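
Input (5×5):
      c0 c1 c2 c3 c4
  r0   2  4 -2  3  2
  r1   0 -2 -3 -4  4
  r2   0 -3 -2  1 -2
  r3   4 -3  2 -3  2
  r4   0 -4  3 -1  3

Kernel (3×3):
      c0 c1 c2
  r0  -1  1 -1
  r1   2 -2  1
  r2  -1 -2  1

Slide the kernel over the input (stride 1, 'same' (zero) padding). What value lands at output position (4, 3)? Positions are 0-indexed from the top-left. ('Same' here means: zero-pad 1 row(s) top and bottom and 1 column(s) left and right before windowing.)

4

The receptive field on the zero-padded input at this output position is [2 -3 2 / 3 -1 3 / 0 0 0]. Elementwise product with the kernel and sum: 2·-1 + -3·1 + 2·-1 + 3·2 + -1·-2 + 3·1 + 0·-1 + 0·-2 + 0·1.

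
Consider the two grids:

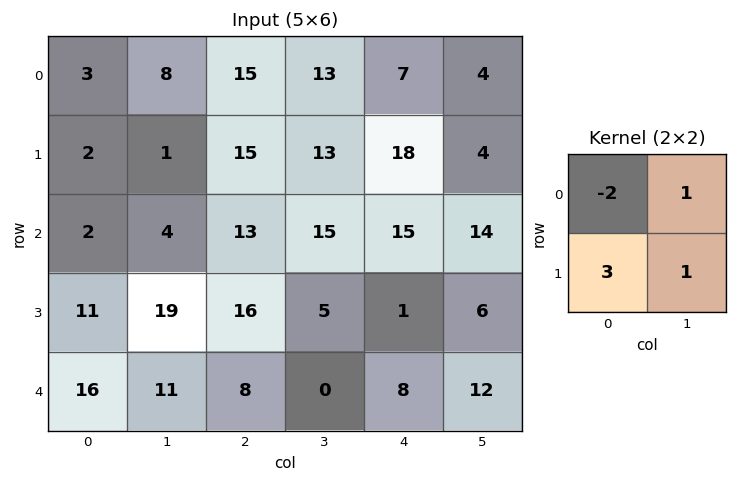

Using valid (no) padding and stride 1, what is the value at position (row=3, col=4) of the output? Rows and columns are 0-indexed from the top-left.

40

The receptive field on the input at this output position is [1 6 / 8 12]. Elementwise product with the kernel and sum: 1·-2 + 6·1 + 8·3 + 12·1.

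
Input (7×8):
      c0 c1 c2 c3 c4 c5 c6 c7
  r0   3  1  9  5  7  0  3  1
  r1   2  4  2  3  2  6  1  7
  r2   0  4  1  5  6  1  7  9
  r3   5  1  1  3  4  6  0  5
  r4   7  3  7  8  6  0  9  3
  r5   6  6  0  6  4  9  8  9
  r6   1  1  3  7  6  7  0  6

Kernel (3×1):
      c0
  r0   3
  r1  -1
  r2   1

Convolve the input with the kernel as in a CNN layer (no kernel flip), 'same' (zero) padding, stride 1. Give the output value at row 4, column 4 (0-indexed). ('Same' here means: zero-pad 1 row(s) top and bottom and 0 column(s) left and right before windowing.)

10

The receptive field on the zero-padded input at this output position is [4 / 6 / 4]. Elementwise product with the kernel and sum: 4·3 + 6·-1 + 4·1.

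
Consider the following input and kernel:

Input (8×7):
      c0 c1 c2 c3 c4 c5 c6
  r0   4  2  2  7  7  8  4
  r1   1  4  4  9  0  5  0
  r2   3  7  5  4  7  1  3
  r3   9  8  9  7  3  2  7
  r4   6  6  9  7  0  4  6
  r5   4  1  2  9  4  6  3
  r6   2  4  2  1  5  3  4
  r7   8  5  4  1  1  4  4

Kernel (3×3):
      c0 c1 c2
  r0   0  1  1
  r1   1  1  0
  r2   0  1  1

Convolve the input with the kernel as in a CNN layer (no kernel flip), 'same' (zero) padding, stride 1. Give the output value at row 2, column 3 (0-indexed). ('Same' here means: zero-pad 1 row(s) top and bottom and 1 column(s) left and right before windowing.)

28

The receptive field on the zero-padded input at this output position is [4 9 0 / 5 4 7 / 9 7 3]. Elementwise product with the kernel and sum: 9·1 + 0·1 + 5·1 + 4·1 + 7·1 + 3·1.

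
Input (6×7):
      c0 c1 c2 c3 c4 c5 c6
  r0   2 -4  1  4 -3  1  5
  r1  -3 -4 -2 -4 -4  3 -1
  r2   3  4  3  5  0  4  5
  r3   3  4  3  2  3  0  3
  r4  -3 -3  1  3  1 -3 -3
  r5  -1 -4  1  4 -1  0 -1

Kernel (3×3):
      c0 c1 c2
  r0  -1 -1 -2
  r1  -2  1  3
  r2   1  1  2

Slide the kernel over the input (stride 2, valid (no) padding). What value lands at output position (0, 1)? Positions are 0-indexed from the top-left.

The receptive field on the input at this output position is [1 4 -3 / -2 -4 -4 / 3 5 0]. Elementwise product with the kernel and sum: 1·-1 + 4·-1 + -3·-2 + -2·-2 + -4·1 + -4·3 + 3·1 + 5·1 + 0·2.

-3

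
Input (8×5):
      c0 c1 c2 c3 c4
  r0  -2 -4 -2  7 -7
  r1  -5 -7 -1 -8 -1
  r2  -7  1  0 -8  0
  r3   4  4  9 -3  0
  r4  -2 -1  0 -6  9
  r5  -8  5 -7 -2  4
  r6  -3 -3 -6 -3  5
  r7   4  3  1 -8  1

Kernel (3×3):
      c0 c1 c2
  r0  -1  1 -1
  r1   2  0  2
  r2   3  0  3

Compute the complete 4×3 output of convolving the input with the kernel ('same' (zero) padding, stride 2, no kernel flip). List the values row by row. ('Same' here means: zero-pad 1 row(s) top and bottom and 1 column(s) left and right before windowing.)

-29 -39 -10
16 3 -18
13 3 -15
-10 -37 -24

Output[0,0]: The receptive field on the zero-padded input at this output position is [0 0 0 / 0 -2 -4 / 0 -5 -7]. Elementwise product with the kernel and sum: 0·-1 + 0·1 + 0·-1 + 0·2 + -4·2 + 0·3 + -7·3.
Output[0,1]: The receptive field on the zero-padded input at this output position is [0 0 0 / -4 -2 7 / -7 -1 -8]. Elementwise product with the kernel and sum: 0·-1 + 0·1 + 0·-1 + -4·2 + 7·2 + -7·3 + -8·3.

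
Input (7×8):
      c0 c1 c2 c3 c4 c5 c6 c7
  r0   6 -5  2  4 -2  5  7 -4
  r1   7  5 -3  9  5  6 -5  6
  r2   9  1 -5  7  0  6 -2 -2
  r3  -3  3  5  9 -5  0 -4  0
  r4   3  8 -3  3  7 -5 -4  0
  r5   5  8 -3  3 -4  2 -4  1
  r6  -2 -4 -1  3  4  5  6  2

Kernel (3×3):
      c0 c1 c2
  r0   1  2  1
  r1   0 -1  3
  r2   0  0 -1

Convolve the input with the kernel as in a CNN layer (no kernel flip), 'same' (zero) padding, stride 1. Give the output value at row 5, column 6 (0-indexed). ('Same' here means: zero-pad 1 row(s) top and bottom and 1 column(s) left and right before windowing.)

The receptive field on the zero-padded input at this output position is [-5 -4 0 / 2 -4 1 / 5 6 2]. Elementwise product with the kernel and sum: -5·1 + -4·2 + 0·1 + -4·-1 + 1·3 + 2·-1.

-8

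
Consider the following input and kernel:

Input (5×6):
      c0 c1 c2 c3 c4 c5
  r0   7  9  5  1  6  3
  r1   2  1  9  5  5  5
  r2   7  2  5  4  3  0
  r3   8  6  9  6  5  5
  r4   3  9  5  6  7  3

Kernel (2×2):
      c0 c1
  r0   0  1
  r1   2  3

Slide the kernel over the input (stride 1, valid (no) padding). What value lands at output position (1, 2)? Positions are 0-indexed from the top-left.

27

The receptive field on the input at this output position is [9 5 / 5 4]. Elementwise product with the kernel and sum: 5·1 + 5·2 + 4·3.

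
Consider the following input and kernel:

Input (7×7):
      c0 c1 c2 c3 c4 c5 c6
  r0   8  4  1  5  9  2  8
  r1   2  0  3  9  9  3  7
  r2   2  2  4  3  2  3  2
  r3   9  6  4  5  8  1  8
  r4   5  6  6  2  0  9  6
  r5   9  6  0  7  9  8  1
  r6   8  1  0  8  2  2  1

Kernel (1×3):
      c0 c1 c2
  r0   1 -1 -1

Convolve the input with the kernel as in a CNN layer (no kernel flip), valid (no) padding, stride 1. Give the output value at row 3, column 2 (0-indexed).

-9

The receptive field on the input at this output position is [4 5 8]. Elementwise product with the kernel and sum: 4·1 + 5·-1 + 8·-1.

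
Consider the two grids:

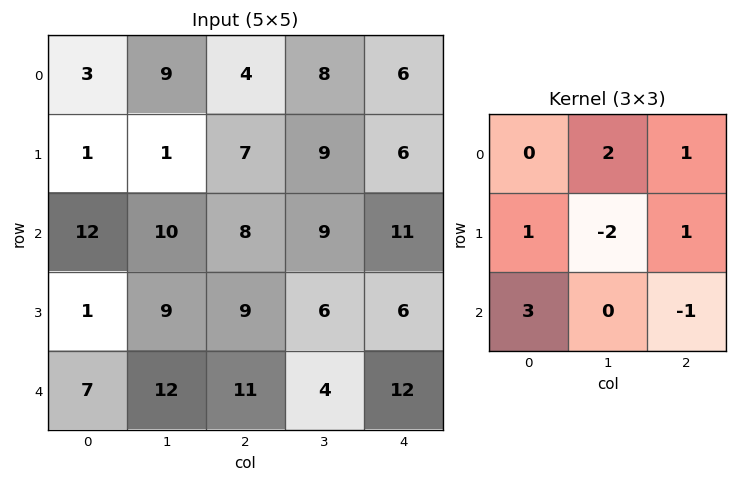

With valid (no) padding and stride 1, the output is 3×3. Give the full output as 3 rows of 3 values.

56 33 30
3 47 46
30 54 53

Output[0,0]: The receptive field on the input at this output position is [3 9 4 / 1 1 7 / 12 10 8]. Elementwise product with the kernel and sum: 9·2 + 4·1 + 1·1 + 1·-2 + 7·1 + 12·3 + 8·-1.
Output[0,1]: The receptive field on the input at this output position is [9 4 8 / 1 7 9 / 10 8 9]. Elementwise product with the kernel and sum: 4·2 + 8·1 + 1·1 + 7·-2 + 9·1 + 10·3 + 9·-1.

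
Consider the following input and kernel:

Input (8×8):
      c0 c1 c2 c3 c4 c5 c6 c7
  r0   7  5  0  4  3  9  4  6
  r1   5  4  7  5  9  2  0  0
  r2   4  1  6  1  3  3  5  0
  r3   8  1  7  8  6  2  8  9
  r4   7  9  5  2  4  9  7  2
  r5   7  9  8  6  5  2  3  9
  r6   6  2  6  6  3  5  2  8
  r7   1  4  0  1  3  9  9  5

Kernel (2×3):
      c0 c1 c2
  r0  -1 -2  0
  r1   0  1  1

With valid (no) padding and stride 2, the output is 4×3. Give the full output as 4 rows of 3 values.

Output[0,0]: The receptive field on the input at this output position is [7 5 0 / 5 4 7]. Elementwise product with the kernel and sum: 7·-1 + 5·-2 + 4·1 + 7·1.

-6 6 -19
2 6 1
-8 2 -17
-6 -14 5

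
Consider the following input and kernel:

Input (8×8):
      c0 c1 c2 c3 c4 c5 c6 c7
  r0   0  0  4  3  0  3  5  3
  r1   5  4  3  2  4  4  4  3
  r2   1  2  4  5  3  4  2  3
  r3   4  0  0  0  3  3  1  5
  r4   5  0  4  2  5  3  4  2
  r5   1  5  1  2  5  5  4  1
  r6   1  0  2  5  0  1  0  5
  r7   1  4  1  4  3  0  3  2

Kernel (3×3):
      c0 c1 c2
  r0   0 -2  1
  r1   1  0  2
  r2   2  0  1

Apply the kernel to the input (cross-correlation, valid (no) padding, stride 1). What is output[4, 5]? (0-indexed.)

8

The receptive field on the input at this output position is [3 4 2 / 5 4 1 / 1 0 5]. Elementwise product with the kernel and sum: 4·-2 + 2·1 + 5·1 + 1·2 + 1·2 + 5·1.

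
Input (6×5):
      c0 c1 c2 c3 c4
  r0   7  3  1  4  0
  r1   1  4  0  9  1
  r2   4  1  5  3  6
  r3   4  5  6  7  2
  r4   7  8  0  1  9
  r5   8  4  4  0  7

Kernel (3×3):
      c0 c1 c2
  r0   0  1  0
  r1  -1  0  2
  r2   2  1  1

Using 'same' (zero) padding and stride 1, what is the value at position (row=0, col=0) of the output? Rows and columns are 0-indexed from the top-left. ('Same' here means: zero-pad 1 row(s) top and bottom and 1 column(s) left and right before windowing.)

11

The receptive field on the zero-padded input at this output position is [0 0 0 / 0 7 3 / 0 1 4]. Elementwise product with the kernel and sum: 0·1 + 0·-1 + 3·2 + 0·2 + 1·1 + 4·1.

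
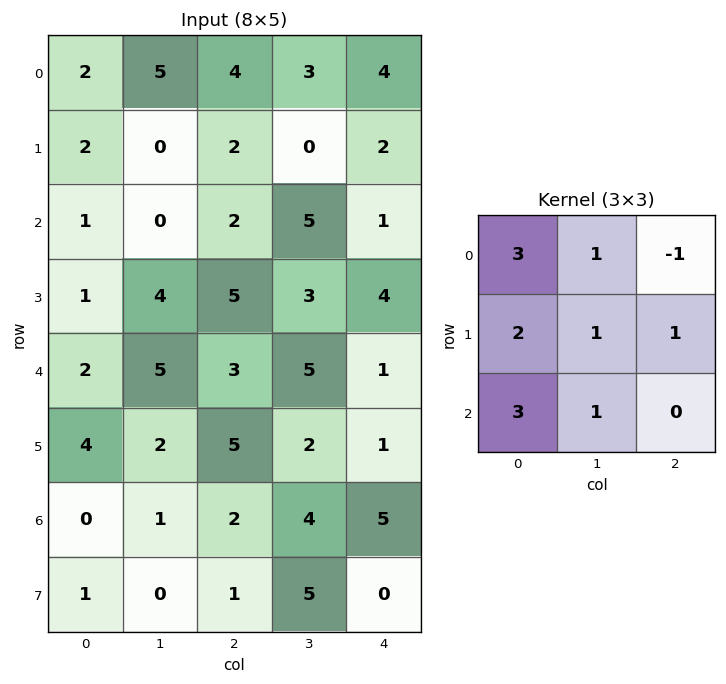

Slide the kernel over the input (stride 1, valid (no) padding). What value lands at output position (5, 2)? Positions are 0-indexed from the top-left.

37

The receptive field on the input at this output position is [5 2 1 / 2 4 5 / 1 5 0]. Elementwise product with the kernel and sum: 5·3 + 2·1 + 1·-1 + 2·2 + 4·1 + 5·1 + 1·3 + 5·1.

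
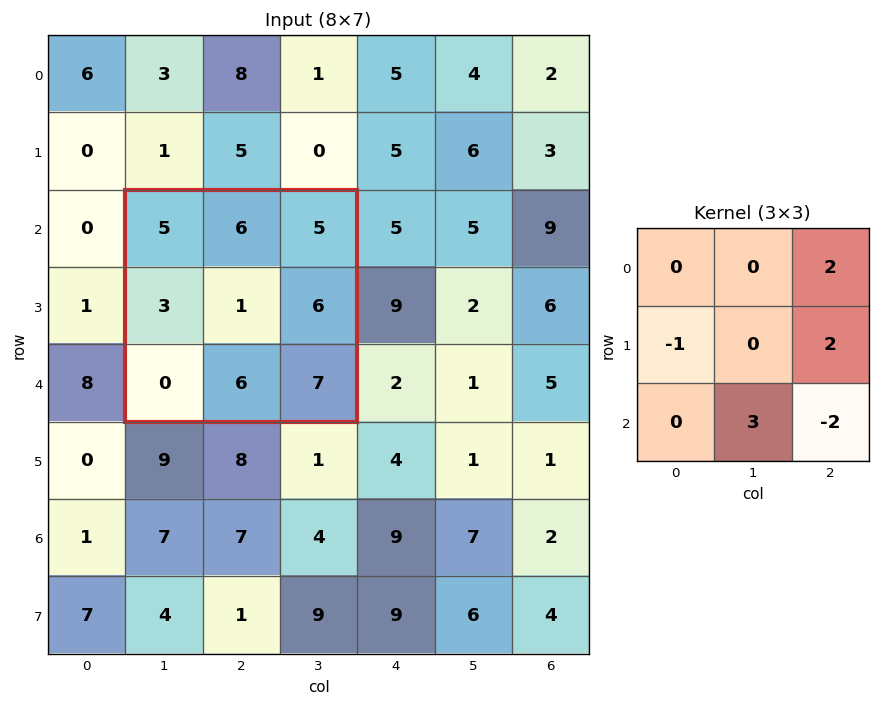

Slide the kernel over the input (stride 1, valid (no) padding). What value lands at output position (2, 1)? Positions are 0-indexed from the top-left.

23

The receptive field on the input at this output position is [5 6 5 / 3 1 6 / 0 6 7]. Elementwise product with the kernel and sum: 5·2 + 3·-1 + 6·2 + 6·3 + 7·-2.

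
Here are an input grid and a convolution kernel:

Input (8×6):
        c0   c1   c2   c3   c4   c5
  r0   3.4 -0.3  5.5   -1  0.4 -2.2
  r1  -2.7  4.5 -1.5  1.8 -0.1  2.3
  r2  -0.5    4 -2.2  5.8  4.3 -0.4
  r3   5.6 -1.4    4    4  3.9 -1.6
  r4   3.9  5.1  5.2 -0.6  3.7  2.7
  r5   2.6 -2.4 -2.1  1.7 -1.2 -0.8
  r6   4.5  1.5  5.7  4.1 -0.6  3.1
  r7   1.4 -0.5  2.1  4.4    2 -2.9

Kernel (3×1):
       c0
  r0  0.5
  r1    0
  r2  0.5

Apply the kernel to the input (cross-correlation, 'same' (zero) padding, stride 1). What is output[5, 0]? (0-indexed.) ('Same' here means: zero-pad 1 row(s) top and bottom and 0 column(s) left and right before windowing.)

The receptive field on the zero-padded input at this output position is [3.9 / 2.6 / 4.5]. Elementwise product with the kernel and sum: 3.9·0.5 + 4.5·0.5.

4.2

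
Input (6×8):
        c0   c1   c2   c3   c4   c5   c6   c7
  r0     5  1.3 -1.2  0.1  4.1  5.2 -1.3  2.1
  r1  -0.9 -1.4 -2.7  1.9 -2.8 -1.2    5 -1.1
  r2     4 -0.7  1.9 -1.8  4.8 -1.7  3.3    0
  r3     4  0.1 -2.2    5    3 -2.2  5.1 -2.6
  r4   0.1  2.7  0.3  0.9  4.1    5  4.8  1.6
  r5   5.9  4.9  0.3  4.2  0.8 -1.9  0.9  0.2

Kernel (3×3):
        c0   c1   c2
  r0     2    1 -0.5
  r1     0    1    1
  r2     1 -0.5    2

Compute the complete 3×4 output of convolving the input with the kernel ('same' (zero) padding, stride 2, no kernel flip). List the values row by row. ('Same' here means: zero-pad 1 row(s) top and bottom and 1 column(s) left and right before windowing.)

3.95 2.65 10.2 -5.1
1.3 4.85 3.8 -3.5
13.6 9.85 23.2 6.45

Output[0,0]: The receptive field on the zero-padded input at this output position is [0 0 0 / 0 5 1.3 / 0 -0.9 -1.4]. Elementwise product with the kernel and sum: 0·2 + 0·1 + 0·-0.5 + 5·1 + 1.3·1 + 0·1 + -0.9·-0.5 + -1.4·2.
Output[0,1]: The receptive field on the zero-padded input at this output position is [0 0 0 / 1.3 -1.2 0.1 / -1.4 -2.7 1.9]. Elementwise product with the kernel and sum: 0·2 + 0·1 + 0·-0.5 + -1.2·1 + 0.1·1 + -1.4·1 + -2.7·-0.5 + 1.9·2.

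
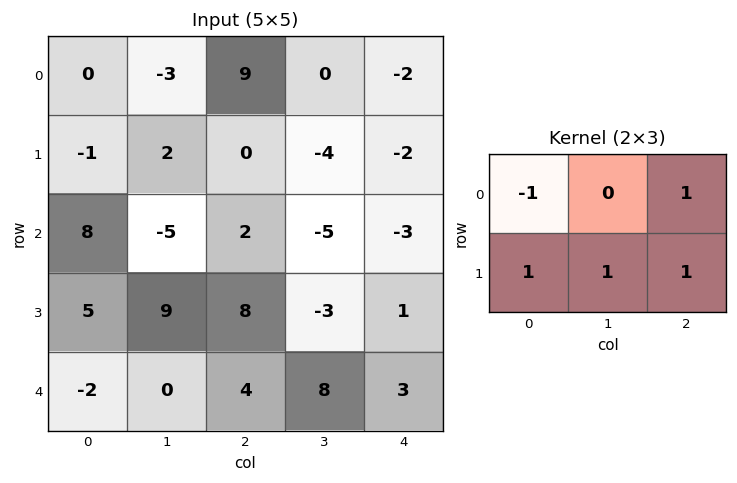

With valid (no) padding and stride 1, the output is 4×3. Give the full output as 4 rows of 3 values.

10 1 -17
6 -14 -8
16 14 1
5 0 8

Output[0,0]: The receptive field on the input at this output position is [0 -3 9 / -1 2 0]. Elementwise product with the kernel and sum: 0·-1 + 9·1 + -1·1 + 2·1 + 0·1.
Output[0,1]: The receptive field on the input at this output position is [-3 9 0 / 2 0 -4]. Elementwise product with the kernel and sum: -3·-1 + 0·1 + 2·1 + 0·1 + -4·1.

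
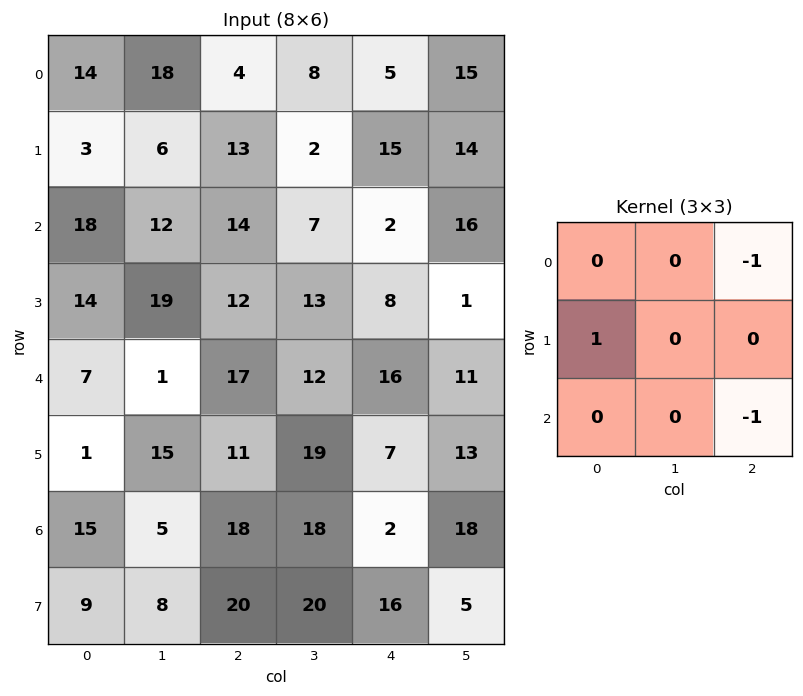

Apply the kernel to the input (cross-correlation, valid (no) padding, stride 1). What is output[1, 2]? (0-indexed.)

The receptive field on the input at this output position is [13 2 15 / 14 7 2 / 12 13 8]. Elementwise product with the kernel and sum: 15·-1 + 14·1 + 8·-1.

-9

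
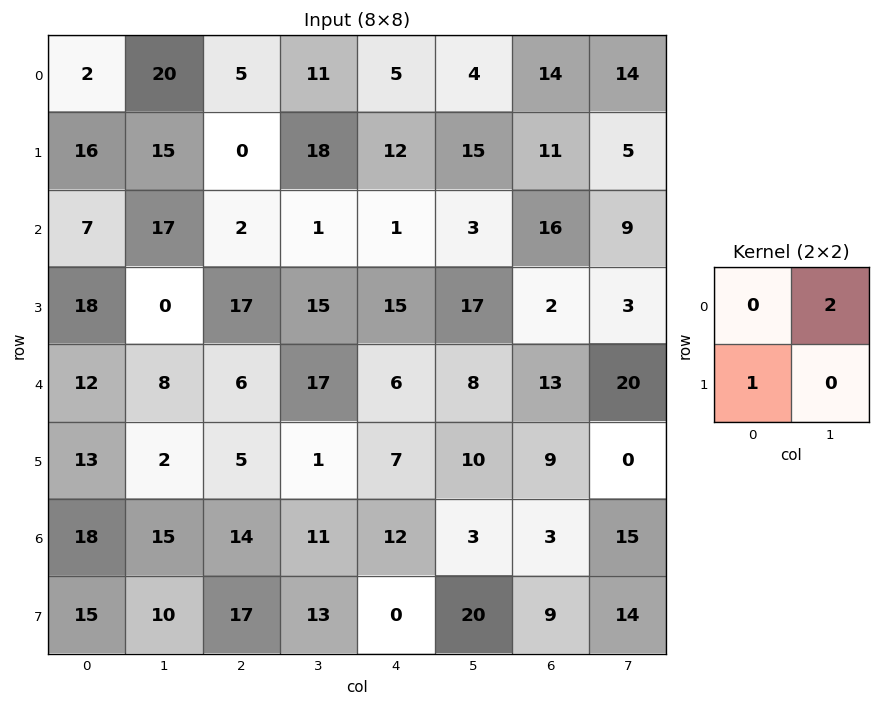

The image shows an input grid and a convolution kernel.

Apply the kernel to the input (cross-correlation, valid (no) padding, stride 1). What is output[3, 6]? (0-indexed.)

19

The receptive field on the input at this output position is [2 3 / 13 20]. Elementwise product with the kernel and sum: 3·2 + 13·1.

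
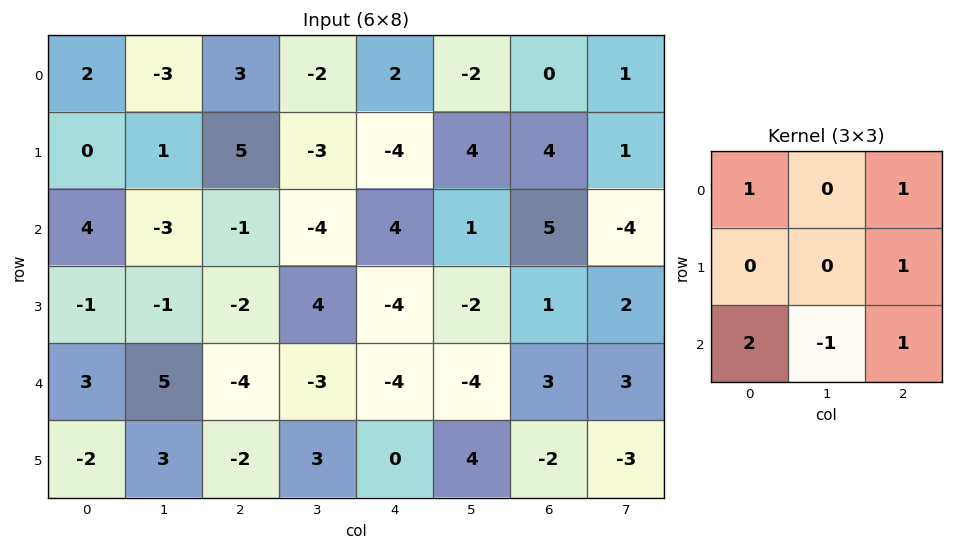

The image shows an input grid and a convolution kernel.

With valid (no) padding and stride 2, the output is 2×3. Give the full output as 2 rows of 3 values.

Output[0,0]: The receptive field on the input at this output position is [2 -3 3 / 0 1 5 / 4 -3 -1]. Elementwise product with the kernel and sum: 2·1 + 3·1 + 5·1 + 4·2 + -3·-1 + -1·1.

20 7 18
-2 -10 9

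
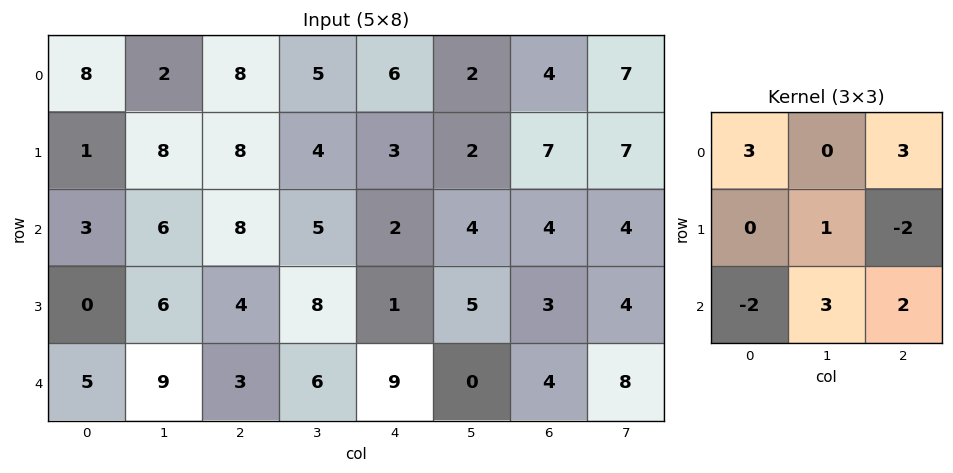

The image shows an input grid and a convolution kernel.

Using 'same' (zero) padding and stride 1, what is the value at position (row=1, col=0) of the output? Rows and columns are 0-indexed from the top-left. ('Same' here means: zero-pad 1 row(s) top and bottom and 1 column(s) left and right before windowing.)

The receptive field on the zero-padded input at this output position is [0 8 2 / 0 1 8 / 0 3 6]. Elementwise product with the kernel and sum: 0·3 + 2·3 + 1·1 + 8·-2 + 0·-2 + 3·3 + 6·2.

12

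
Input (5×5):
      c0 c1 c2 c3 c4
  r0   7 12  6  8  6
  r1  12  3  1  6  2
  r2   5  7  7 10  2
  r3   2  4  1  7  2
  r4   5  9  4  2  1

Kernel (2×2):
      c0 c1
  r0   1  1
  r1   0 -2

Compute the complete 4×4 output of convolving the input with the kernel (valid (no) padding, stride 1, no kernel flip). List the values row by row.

Output[0,0]: The receptive field on the input at this output position is [7 12 / 12 3]. Elementwise product with the kernel and sum: 7·1 + 12·1 + 3·-2.
Output[0,1]: The receptive field on the input at this output position is [12 6 / 3 1]. Elementwise product with the kernel and sum: 12·1 + 6·1 + 1·-2.

13 16 2 10
1 -10 -13 4
4 12 3 8
-12 -3 4 7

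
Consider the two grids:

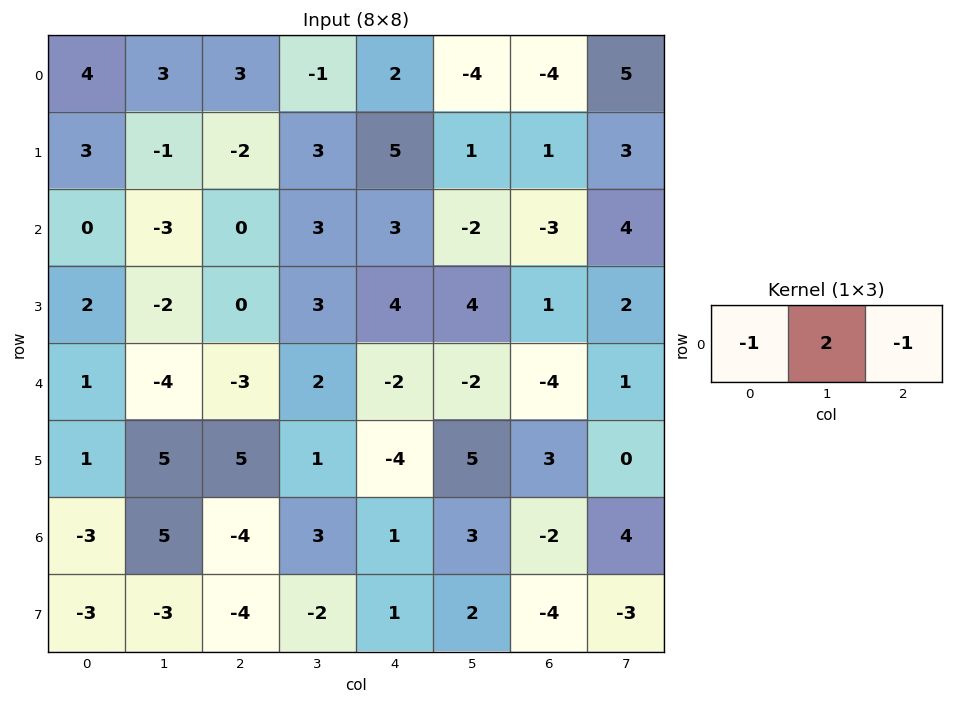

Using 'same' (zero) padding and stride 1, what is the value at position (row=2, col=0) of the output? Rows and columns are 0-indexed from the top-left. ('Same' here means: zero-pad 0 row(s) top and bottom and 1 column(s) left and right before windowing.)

The receptive field on the zero-padded input at this output position is [0 0 -3]. Elementwise product with the kernel and sum: 0·-1 + 0·2 + -3·-1.

3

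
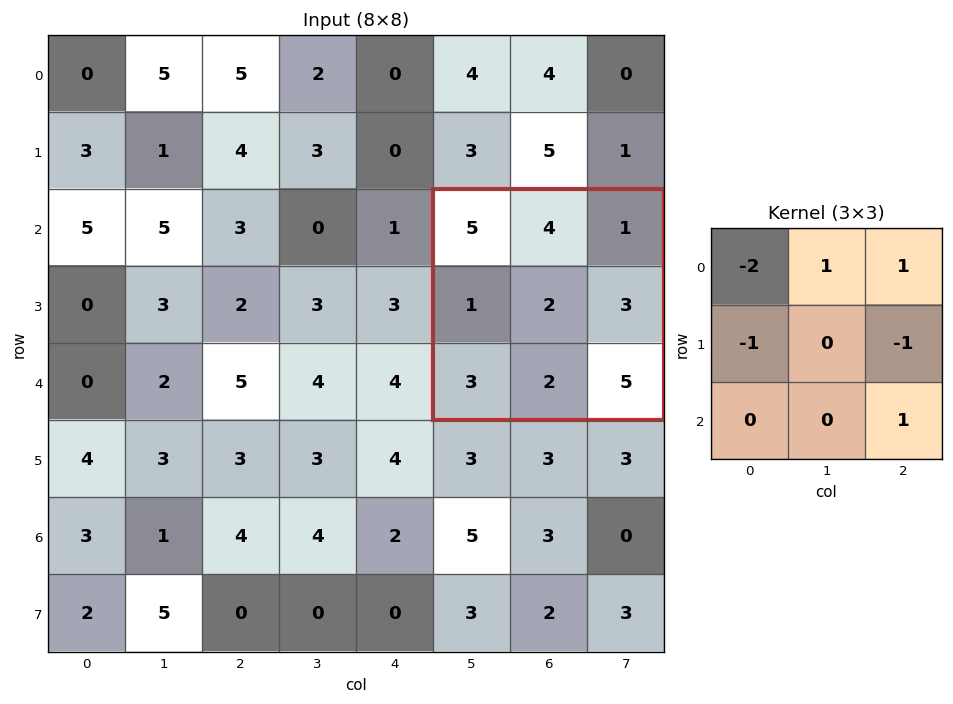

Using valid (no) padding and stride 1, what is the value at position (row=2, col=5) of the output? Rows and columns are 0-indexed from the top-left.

The receptive field on the input at this output position is [5 4 1 / 1 2 3 / 3 2 5]. Elementwise product with the kernel and sum: 5·-2 + 4·1 + 1·1 + 1·-1 + 3·-1 + 5·1.

-4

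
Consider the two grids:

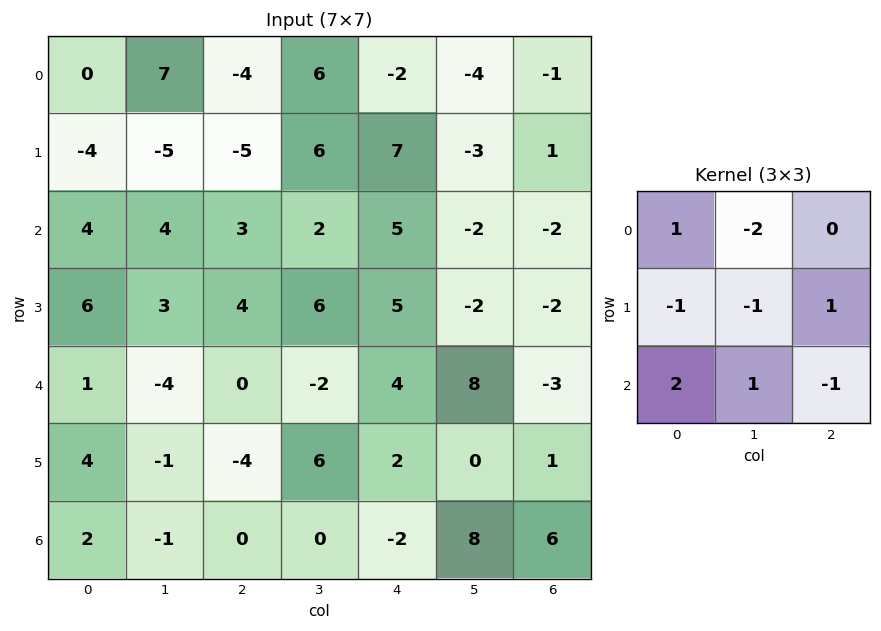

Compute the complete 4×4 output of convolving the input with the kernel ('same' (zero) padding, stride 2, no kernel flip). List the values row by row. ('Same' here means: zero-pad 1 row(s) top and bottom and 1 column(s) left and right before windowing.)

8 -18 14 0
11 4 2 -7
-12 -15 16 -2
-11 8 12 -16

Output[0,0]: The receptive field on the zero-padded input at this output position is [0 0 0 / 0 0 7 / 0 -4 -5]. Elementwise product with the kernel and sum: 0·1 + 0·-2 + 0·-1 + 0·-1 + 7·1 + 0·2 + -4·1 + -5·-1.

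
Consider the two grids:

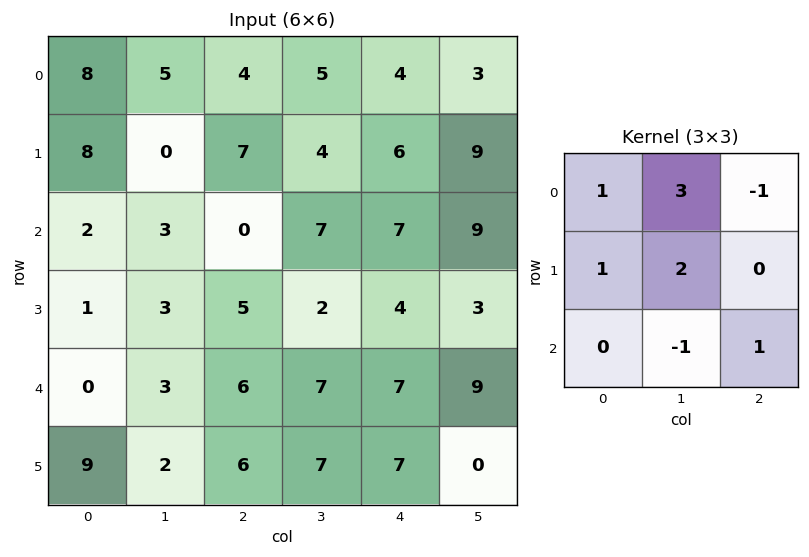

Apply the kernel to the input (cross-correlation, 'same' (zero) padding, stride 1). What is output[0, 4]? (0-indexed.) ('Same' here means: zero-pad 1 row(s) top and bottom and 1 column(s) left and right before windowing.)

16

The receptive field on the zero-padded input at this output position is [0 0 0 / 5 4 3 / 4 6 9]. Elementwise product with the kernel and sum: 0·1 + 0·3 + 0·-1 + 5·1 + 4·2 + 6·-1 + 9·1.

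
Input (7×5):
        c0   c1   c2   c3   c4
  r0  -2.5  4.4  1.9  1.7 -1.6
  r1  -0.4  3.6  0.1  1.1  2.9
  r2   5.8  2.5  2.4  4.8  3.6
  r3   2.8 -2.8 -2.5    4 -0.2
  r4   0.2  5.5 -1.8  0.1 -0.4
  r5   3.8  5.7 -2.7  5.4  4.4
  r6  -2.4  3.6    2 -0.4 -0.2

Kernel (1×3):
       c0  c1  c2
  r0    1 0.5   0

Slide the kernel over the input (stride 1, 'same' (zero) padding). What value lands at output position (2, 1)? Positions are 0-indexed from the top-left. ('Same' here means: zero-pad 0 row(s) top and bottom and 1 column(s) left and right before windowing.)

7.05

The receptive field on the zero-padded input at this output position is [5.8 2.5 2.4]. Elementwise product with the kernel and sum: 5.8·1 + 2.5·0.5.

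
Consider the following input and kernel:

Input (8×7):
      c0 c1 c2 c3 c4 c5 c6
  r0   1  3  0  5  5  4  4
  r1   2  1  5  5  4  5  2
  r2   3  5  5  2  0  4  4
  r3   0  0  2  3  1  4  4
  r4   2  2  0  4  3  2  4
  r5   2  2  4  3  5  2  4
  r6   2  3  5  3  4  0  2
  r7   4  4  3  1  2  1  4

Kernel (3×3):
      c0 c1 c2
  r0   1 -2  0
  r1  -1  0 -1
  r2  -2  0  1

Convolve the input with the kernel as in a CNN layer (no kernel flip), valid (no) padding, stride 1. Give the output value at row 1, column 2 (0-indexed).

-13

The receptive field on the input at this output position is [5 5 4 / 5 2 0 / 2 3 1]. Elementwise product with the kernel and sum: 5·1 + 5·-2 + 5·-1 + 0·-1 + 2·-2 + 1·1.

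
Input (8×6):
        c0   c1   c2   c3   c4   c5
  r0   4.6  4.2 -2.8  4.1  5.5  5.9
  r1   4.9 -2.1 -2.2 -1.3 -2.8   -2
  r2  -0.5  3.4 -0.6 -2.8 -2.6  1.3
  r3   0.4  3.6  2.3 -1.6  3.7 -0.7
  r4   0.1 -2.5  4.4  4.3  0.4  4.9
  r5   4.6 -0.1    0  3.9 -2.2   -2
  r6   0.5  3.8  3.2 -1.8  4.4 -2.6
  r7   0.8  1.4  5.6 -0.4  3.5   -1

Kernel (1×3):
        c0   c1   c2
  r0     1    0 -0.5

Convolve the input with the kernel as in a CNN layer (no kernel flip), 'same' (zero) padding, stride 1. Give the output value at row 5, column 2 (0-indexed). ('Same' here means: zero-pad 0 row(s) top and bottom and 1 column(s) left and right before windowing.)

The receptive field on the zero-padded input at this output position is [-0.1 0 3.9]. Elementwise product with the kernel and sum: -0.1·1 + 3.9·-0.5.

-2.05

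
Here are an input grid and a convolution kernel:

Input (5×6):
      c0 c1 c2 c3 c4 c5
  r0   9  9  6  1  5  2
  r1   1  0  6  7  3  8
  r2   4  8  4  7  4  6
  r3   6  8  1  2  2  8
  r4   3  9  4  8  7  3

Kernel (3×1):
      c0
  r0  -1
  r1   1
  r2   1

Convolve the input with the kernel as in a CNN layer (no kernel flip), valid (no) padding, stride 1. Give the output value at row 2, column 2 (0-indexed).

The receptive field on the input at this output position is [4 / 1 / 4]. Elementwise product with the kernel and sum: 4·-1 + 1·1 + 4·1.

1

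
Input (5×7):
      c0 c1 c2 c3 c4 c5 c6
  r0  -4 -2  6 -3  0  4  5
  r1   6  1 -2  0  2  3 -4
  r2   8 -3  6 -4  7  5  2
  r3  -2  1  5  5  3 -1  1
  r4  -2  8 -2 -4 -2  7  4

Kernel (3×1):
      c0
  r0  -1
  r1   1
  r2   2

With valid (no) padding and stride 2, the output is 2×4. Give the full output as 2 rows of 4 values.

Output[0,0]: The receptive field on the input at this output position is [-4 / 6 / 8]. Elementwise product with the kernel and sum: -4·-1 + 6·1 + 8·2.
Output[0,1]: The receptive field on the input at this output position is [6 / -2 / 6]. Elementwise product with the kernel and sum: 6·-1 + -2·1 + 6·2.

26 4 16 -5
-14 -5 -8 7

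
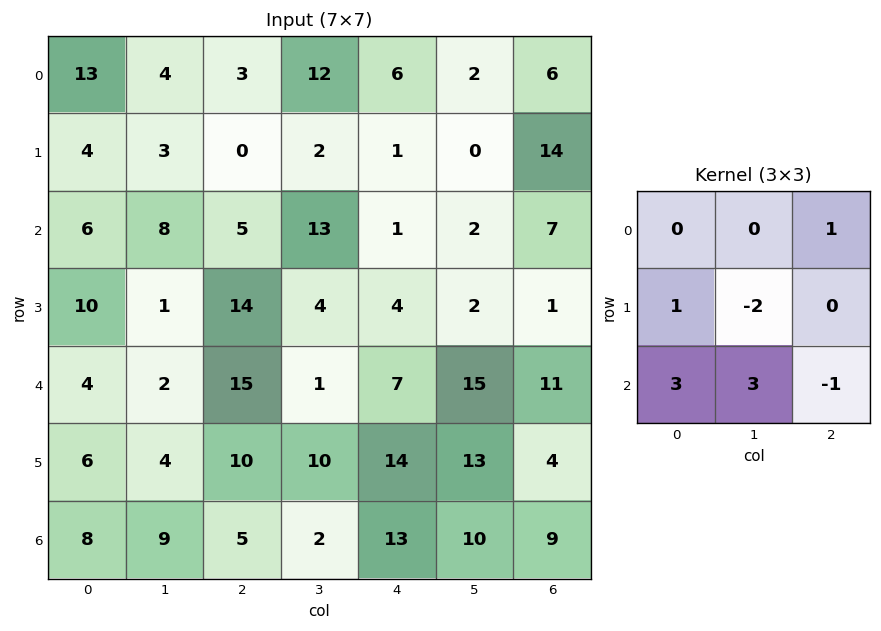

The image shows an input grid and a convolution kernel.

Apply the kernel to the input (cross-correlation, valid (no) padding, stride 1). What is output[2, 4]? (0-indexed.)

62

The receptive field on the input at this output position is [1 2 7 / 4 2 1 / 7 15 11]. Elementwise product with the kernel and sum: 7·1 + 4·1 + 2·-2 + 7·3 + 15·3 + 11·-1.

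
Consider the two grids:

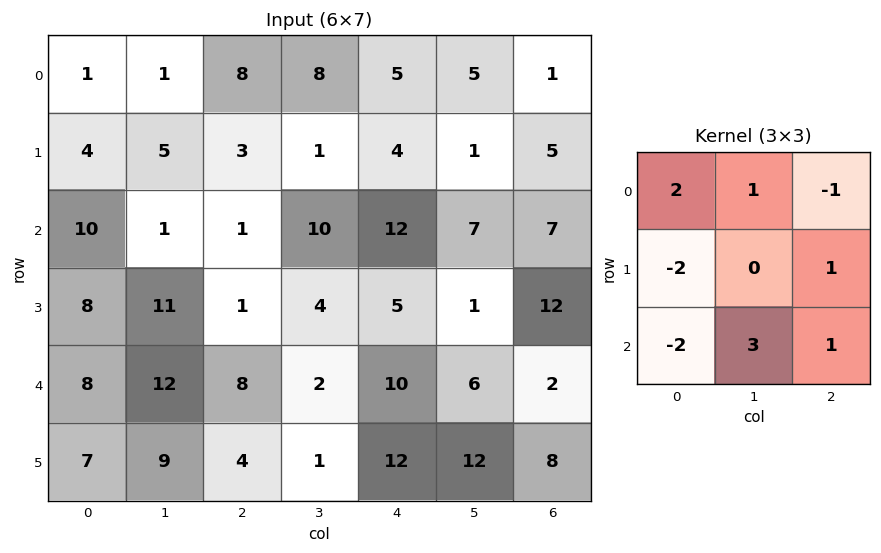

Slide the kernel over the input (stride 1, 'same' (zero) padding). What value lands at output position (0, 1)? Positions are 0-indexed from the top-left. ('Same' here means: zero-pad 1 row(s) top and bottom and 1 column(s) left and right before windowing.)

The receptive field on the zero-padded input at this output position is [0 0 0 / 1 1 8 / 4 5 3]. Elementwise product with the kernel and sum: 0·2 + 0·1 + 0·-1 + 1·-2 + 8·1 + 4·-2 + 5·3 + 3·1.

16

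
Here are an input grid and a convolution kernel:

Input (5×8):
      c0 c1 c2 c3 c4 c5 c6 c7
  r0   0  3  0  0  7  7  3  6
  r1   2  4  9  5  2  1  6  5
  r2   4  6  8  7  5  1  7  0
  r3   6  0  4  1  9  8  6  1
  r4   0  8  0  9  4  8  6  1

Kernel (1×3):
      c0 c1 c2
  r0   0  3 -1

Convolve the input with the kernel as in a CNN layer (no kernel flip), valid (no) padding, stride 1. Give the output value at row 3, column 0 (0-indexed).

The receptive field on the input at this output position is [6 0 4]. Elementwise product with the kernel and sum: 0·3 + 4·-1.

-4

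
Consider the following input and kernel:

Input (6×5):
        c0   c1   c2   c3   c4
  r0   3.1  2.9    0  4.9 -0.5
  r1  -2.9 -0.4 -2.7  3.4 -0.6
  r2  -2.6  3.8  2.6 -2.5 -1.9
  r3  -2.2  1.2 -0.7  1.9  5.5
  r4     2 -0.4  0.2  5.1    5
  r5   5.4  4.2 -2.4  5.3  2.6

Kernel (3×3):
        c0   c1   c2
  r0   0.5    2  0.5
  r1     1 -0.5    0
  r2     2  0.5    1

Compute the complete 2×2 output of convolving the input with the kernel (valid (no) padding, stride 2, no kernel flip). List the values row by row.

Output[0,0]: The receptive field on the input at this output position is [3.1 2.9 0 / -2.9 -0.4 -2.7 / -2.6 3.8 2.6]. Elementwise product with the kernel and sum: 3.1·0.5 + 2.9·2 + 0·0.5 + -2.9·1 + -0.4·-0.5 + -2.6·2 + 3.8·0.5 + 2.6·1.
Output[0,1]: The receptive field on the input at this output position is [0 4.9 -0.5 / -2.7 3.4 -0.6 / 2.6 -2.5 -1.9]. Elementwise product with the kernel and sum: 0·0.5 + 4.9·2 + -0.5·0.5 + -2.7·1 + 3.4·-0.5 + 2.6·2 + -2.5·0.5 + -1.9·1.

3.95 7.2
8.8 1.65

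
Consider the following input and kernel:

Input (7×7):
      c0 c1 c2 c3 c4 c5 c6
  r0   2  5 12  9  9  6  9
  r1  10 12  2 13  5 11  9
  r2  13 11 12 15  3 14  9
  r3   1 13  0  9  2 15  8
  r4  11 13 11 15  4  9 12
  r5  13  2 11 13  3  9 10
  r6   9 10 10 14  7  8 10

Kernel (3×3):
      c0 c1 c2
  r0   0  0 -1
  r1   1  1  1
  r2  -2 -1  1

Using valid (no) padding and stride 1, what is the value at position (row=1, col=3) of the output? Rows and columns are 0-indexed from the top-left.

The receptive field on the input at this output position is [13 5 11 / 15 3 14 / 9 2 15]. Elementwise product with the kernel and sum: 11·-1 + 15·1 + 3·1 + 14·1 + 9·-2 + 2·-1 + 15·1.

16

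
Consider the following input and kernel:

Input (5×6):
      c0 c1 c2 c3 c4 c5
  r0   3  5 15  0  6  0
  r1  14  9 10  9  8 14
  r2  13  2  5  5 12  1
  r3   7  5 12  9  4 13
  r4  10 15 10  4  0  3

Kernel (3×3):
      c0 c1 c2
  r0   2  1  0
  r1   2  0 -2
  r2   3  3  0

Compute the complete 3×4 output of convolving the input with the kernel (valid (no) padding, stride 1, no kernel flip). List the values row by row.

64 46 64 47
89 73 78 73
93 76 73 26

Output[0,0]: The receptive field on the input at this output position is [3 5 15 / 14 9 10 / 13 2 5]. Elementwise product with the kernel and sum: 3·2 + 5·1 + 14·2 + 10·-2 + 13·3 + 2·3.
Output[0,1]: The receptive field on the input at this output position is [5 15 0 / 9 10 9 / 2 5 5]. Elementwise product with the kernel and sum: 5·2 + 15·1 + 9·2 + 9·-2 + 2·3 + 5·3.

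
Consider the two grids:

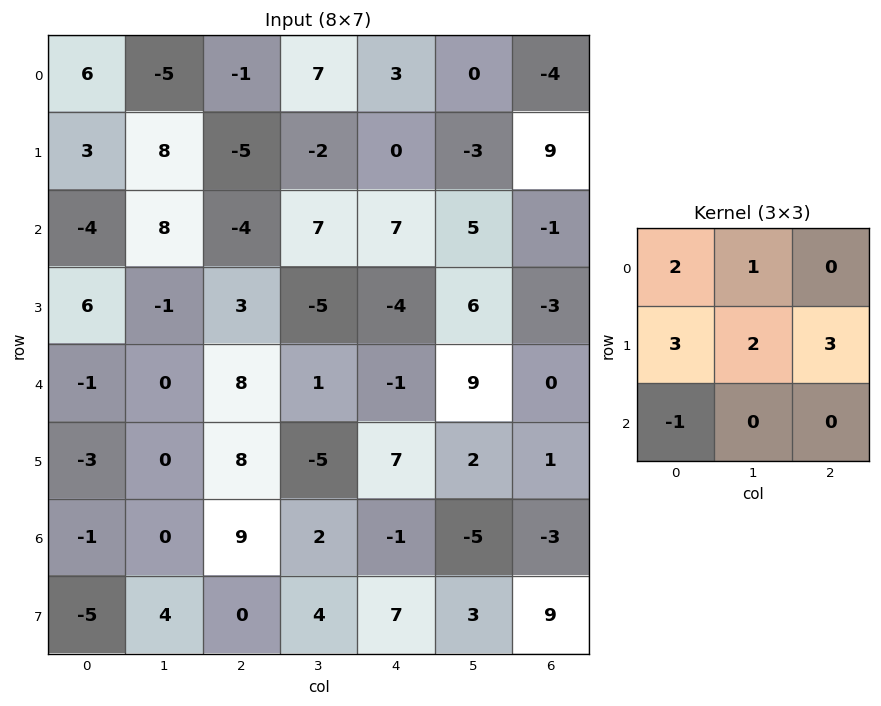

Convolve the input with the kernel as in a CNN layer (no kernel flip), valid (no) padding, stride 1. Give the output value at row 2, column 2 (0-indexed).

-22

The receptive field on the input at this output position is [-4 7 7 / 3 -5 -4 / 8 1 -1]. Elementwise product with the kernel and sum: -4·2 + 7·1 + 3·3 + -5·2 + -4·3 + 8·-1.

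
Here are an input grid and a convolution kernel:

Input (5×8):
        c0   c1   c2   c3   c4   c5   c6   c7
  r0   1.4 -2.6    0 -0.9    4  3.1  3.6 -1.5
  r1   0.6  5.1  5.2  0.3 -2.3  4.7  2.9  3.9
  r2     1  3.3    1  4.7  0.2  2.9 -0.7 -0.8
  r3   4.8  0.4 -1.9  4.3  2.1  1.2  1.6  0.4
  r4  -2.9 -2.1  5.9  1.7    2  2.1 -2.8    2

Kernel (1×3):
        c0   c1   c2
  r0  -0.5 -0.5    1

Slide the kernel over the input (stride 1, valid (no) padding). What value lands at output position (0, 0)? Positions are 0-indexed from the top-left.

The receptive field on the input at this output position is [1.4 -2.6 0]. Elementwise product with the kernel and sum: 1.4·-0.5 + -2.6·-0.5 + 0·1.

0.6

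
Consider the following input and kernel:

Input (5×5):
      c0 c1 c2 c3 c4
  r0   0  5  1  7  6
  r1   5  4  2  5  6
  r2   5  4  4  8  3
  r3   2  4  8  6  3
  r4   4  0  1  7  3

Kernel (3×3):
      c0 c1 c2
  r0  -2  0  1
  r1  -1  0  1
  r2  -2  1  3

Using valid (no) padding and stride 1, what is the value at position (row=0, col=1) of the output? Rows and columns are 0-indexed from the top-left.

The receptive field on the input at this output position is [5 1 7 / 4 2 5 / 4 4 8]. Elementwise product with the kernel and sum: 5·-2 + 7·1 + 4·-1 + 5·1 + 4·-2 + 4·1 + 8·3.

18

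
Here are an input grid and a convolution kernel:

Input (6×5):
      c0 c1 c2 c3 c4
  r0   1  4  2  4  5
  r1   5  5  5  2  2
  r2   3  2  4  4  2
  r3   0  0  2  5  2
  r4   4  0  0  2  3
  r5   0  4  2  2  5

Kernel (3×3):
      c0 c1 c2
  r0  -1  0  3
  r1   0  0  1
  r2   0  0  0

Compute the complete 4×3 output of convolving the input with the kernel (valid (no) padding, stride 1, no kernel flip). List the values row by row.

Output[0,0]: The receptive field on the input at this output position is [1 4 2 / 5 5 5 / 3 2 4]. Elementwise product with the kernel and sum: 1·-1 + 2·3 + 5·1.
Output[0,1]: The receptive field on the input at this output position is [4 2 4 / 5 5 2 / 2 4 4]. Elementwise product with the kernel and sum: 4·-1 + 4·3 + 2·1.

10 10 15
14 5 3
11 15 4
6 17 7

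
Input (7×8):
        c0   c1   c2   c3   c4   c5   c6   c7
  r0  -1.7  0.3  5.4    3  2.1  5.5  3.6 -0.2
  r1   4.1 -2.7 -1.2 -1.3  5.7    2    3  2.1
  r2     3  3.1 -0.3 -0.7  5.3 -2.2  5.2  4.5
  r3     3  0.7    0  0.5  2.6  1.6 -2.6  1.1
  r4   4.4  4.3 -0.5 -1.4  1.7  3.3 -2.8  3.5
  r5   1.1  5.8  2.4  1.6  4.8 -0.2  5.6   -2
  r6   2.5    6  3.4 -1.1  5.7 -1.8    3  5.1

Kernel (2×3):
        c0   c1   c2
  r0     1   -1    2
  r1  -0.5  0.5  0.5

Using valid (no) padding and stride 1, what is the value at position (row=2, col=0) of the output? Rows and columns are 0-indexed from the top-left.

The receptive field on the input at this output position is [3 3.1 -0.3 / 3 0.7 0]. Elementwise product with the kernel and sum: 3·1 + 3.1·-1 + -0.3·2 + 3·-0.5 + 0.7·0.5 + 0·0.5.

-1.85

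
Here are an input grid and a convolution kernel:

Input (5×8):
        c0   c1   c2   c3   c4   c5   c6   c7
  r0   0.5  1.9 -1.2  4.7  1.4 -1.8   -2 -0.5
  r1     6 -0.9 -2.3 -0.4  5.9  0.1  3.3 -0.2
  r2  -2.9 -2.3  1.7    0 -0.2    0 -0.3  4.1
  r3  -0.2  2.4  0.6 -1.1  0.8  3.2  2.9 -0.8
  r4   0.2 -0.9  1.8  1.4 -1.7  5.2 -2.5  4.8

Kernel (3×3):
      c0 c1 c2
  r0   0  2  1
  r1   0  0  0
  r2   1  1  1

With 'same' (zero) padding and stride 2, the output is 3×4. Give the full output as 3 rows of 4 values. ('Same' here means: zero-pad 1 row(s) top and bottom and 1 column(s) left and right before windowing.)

5.1 -3.6 5.6 3.2
13.3 -3.1 14.8 11.7
2 0.1 4.8 5

Output[0,0]: The receptive field on the zero-padded input at this output position is [0 0 0 / 0 0.5 1.9 / 0 6 -0.9]. Elementwise product with the kernel and sum: 0·2 + 0·1 + 0·1 + 6·1 + -0.9·1.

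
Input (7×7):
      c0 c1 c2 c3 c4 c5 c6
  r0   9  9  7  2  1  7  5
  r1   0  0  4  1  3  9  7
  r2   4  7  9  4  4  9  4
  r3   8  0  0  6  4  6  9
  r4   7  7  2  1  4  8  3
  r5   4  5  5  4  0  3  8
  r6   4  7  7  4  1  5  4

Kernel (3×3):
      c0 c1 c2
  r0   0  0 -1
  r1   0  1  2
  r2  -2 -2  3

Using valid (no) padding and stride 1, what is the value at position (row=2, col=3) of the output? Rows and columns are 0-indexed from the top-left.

The receptive field on the input at this output position is [4 4 9 / 6 4 6 / 1 4 8]. Elementwise product with the kernel and sum: 9·-1 + 4·1 + 6·2 + 1·-2 + 4·-2 + 8·3.

21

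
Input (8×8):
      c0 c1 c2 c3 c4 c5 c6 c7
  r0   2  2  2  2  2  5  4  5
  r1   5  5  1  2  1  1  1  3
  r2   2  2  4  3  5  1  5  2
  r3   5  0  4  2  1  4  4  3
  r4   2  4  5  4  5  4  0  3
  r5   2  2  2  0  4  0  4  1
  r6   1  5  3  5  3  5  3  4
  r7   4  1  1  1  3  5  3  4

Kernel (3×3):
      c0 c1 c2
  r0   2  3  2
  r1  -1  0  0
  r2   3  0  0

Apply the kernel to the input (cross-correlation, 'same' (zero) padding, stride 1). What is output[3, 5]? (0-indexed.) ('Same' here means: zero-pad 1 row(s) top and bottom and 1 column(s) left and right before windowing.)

37

The receptive field on the zero-padded input at this output position is [5 1 5 / 1 4 4 / 5 4 0]. Elementwise product with the kernel and sum: 5·2 + 1·3 + 5·2 + 1·-1 + 5·3.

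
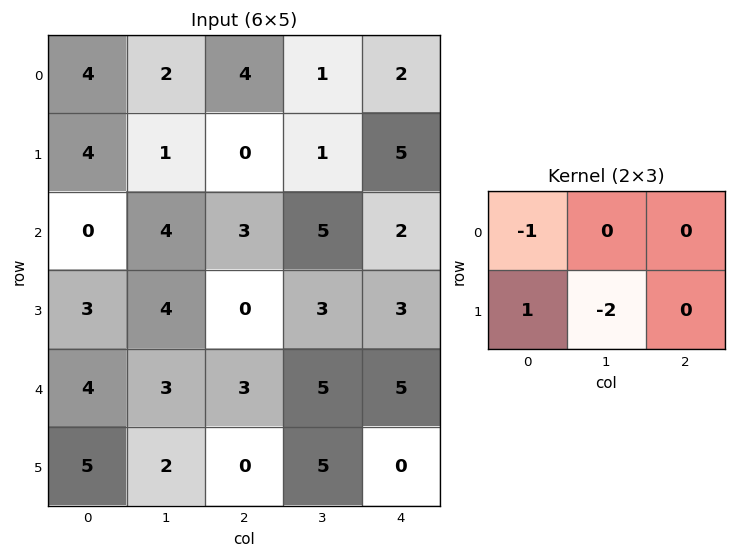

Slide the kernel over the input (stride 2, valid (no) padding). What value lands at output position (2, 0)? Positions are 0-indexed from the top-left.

The receptive field on the input at this output position is [4 3 3 / 5 2 0]. Elementwise product with the kernel and sum: 4·-1 + 5·1 + 2·-2.

-3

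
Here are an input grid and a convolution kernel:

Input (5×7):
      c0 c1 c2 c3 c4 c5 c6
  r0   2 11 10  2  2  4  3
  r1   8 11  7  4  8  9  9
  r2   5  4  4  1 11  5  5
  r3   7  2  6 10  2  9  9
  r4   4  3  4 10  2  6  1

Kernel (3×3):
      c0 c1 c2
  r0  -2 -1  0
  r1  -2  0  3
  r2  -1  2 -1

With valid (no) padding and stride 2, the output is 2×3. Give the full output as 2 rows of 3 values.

-11 -25 -3
-12 -1 5

Output[0,0]: The receptive field on the input at this output position is [2 11 10 / 8 11 7 / 5 4 4]. Elementwise product with the kernel and sum: 2·-2 + 11·-1 + 8·-2 + 7·3 + 5·-1 + 4·2 + 4·-1.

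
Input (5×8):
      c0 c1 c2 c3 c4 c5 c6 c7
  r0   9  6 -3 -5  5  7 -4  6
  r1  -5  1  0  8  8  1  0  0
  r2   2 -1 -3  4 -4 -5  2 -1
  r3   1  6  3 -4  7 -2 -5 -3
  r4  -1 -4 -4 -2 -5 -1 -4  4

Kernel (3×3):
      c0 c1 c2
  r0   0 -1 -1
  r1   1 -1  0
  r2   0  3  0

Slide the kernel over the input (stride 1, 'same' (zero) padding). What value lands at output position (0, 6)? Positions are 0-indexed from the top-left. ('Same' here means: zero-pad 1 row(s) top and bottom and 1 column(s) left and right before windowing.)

The receptive field on the zero-padded input at this output position is [0 0 0 / 7 -4 6 / 1 0 0]. Elementwise product with the kernel and sum: 0·-1 + 0·-1 + 7·1 + -4·-1 + 0·3.

11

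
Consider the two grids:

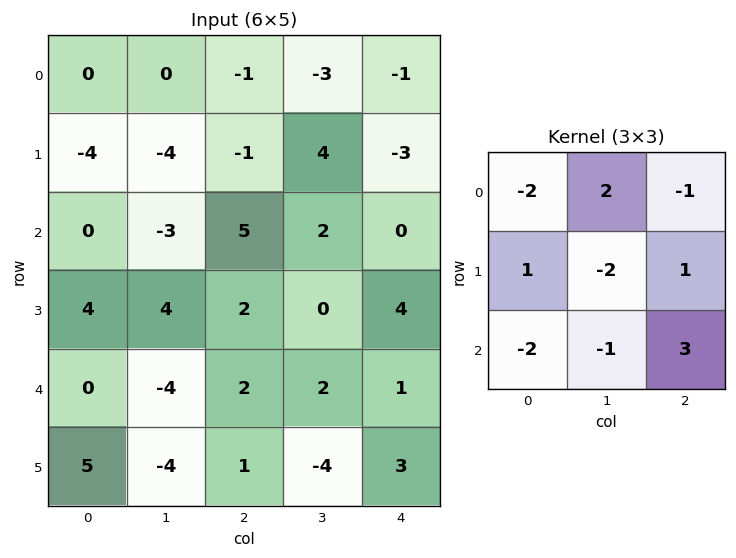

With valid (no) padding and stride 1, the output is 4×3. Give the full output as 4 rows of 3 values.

22 10 -27
6 -19 22
-3 26 -3
5 -15 2

Output[0,0]: The receptive field on the input at this output position is [0 0 -1 / -4 -4 -1 / 0 -3 5]. Elementwise product with the kernel and sum: 0·-2 + 0·2 + -1·-1 + -4·1 + -4·-2 + -1·1 + 0·-2 + -3·-1 + 5·3.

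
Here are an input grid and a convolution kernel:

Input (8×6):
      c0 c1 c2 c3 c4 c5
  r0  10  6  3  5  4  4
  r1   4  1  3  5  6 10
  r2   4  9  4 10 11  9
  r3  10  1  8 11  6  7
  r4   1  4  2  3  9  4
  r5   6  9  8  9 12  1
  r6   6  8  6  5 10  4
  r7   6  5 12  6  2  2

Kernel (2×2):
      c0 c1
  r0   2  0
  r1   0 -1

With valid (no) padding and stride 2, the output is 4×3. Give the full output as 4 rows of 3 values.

Output[0,0]: The receptive field on the input at this output position is [10 6 / 4 1]. Elementwise product with the kernel and sum: 10·2 + 1·-1.

19 1 -2
7 -3 15
-7 -5 17
7 6 18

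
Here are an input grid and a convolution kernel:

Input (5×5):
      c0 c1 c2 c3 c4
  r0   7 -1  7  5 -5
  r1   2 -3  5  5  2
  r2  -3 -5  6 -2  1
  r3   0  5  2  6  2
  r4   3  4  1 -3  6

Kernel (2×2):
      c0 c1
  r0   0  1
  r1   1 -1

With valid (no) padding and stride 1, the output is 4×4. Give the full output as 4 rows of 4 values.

Output[0,0]: The receptive field on the input at this output position is [7 -1 / 2 -3]. Elementwise product with the kernel and sum: -1·1 + 2·1 + -3·-1.

4 -1 5 -2
-1 -6 13 -1
-10 9 -6 5
4 5 10 -7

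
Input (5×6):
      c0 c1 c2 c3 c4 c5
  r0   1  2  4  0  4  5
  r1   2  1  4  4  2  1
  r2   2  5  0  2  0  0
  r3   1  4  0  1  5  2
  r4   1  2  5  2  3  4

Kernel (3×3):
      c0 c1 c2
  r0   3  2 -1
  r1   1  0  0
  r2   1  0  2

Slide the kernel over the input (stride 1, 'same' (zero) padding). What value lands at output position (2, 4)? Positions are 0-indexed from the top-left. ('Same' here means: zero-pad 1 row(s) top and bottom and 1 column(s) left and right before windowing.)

The receptive field on the zero-padded input at this output position is [4 2 1 / 2 0 0 / 1 5 2]. Elementwise product with the kernel and sum: 4·3 + 2·2 + 1·-1 + 2·1 + 1·1 + 2·2.

22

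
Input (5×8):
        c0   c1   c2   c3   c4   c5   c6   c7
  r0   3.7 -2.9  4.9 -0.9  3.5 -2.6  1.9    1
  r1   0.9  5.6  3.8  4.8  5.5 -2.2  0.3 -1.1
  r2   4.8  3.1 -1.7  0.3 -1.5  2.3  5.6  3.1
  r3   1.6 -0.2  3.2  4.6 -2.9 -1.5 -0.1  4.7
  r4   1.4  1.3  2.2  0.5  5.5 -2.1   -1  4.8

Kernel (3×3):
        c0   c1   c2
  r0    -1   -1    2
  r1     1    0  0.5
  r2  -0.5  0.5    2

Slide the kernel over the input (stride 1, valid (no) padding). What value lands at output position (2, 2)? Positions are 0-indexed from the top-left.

10.3

The receptive field on the input at this output position is [-1.7 0.3 -1.5 / 3.2 4.6 -2.9 / 2.2 0.5 5.5]. Elementwise product with the kernel and sum: -1.7·-1 + 0.3·-1 + -1.5·2 + 3.2·1 + -2.9·0.5 + 2.2·-0.5 + 0.5·0.5 + 5.5·2.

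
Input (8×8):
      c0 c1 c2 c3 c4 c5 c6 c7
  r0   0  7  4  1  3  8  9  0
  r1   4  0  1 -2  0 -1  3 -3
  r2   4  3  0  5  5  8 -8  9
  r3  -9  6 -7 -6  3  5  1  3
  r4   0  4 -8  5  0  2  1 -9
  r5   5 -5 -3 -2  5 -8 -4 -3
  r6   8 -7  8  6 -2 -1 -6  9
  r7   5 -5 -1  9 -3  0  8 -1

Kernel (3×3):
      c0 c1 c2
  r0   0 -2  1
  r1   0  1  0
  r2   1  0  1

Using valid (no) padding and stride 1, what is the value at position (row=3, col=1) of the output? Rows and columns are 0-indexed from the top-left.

-7

The receptive field on the input at this output position is [6 -7 -6 / 4 -8 5 / -5 -3 -2]. Elementwise product with the kernel and sum: -7·-2 + -6·1 + -8·1 + -5·1 + -2·1.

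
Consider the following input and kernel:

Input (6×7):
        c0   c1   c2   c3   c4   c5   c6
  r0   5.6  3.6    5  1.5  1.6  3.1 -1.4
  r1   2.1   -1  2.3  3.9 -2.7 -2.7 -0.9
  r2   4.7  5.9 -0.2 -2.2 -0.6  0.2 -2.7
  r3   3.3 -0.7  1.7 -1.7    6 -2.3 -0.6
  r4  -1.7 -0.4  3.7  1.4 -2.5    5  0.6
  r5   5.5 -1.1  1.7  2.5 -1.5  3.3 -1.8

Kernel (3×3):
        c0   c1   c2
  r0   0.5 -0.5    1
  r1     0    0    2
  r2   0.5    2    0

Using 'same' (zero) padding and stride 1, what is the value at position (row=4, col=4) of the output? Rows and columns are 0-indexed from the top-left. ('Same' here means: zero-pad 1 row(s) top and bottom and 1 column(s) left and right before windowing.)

2.1

The receptive field on the zero-padded input at this output position is [-1.7 6 -2.3 / 1.4 -2.5 5 / 2.5 -1.5 3.3]. Elementwise product with the kernel and sum: -1.7·0.5 + 6·-0.5 + -2.3·1 + 5·2 + 2.5·0.5 + -1.5·2.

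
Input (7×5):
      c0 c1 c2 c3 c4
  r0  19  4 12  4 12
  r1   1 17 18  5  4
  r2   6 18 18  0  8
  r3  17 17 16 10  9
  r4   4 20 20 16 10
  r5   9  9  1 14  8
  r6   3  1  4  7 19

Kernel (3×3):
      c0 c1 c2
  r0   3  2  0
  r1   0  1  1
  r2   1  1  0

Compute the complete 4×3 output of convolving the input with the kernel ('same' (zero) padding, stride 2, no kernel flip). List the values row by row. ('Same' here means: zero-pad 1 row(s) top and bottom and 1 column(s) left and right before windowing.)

24 51 21
43 138 50
67 129 80
22 40 77

Output[0,0]: The receptive field on the zero-padded input at this output position is [0 0 0 / 0 19 4 / 0 1 17]. Elementwise product with the kernel and sum: 0·3 + 0·2 + 19·1 + 4·1 + 0·1 + 1·1.
Output[0,1]: The receptive field on the zero-padded input at this output position is [0 0 0 / 4 12 4 / 17 18 5]. Elementwise product with the kernel and sum: 0·3 + 0·2 + 12·1 + 4·1 + 17·1 + 18·1.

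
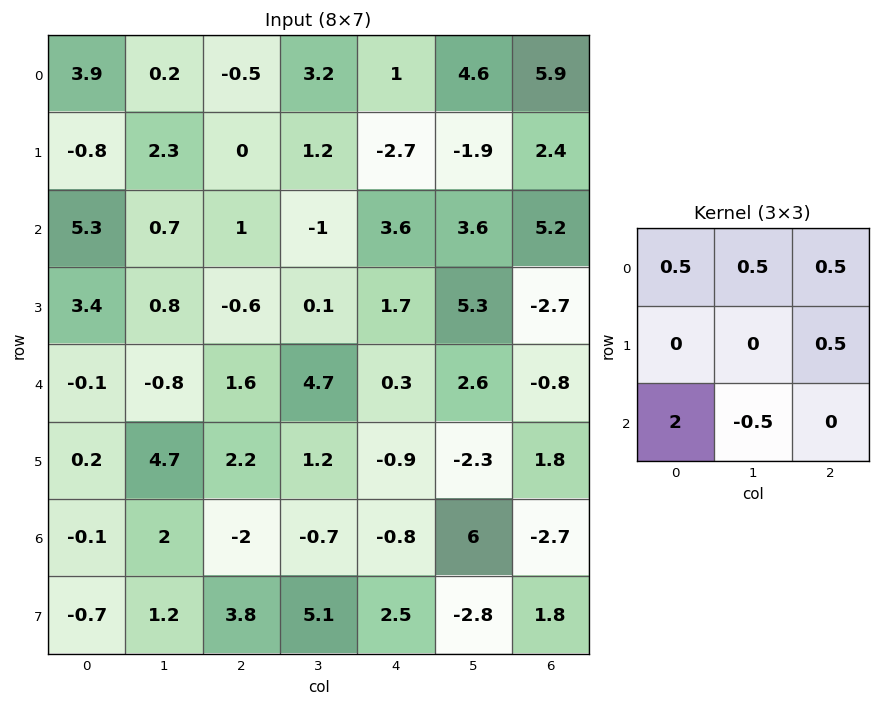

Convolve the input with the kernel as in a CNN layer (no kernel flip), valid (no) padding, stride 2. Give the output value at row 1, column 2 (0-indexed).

The receptive field on the input at this output position is [3.6 3.6 5.2 / 1.7 5.3 -2.7 / 0.3 2.6 -0.8]. Elementwise product with the kernel and sum: 3.6·0.5 + 3.6·0.5 + 5.2·0.5 + -2.7·0.5 + 0.3·2 + 2.6·-0.5.

4.15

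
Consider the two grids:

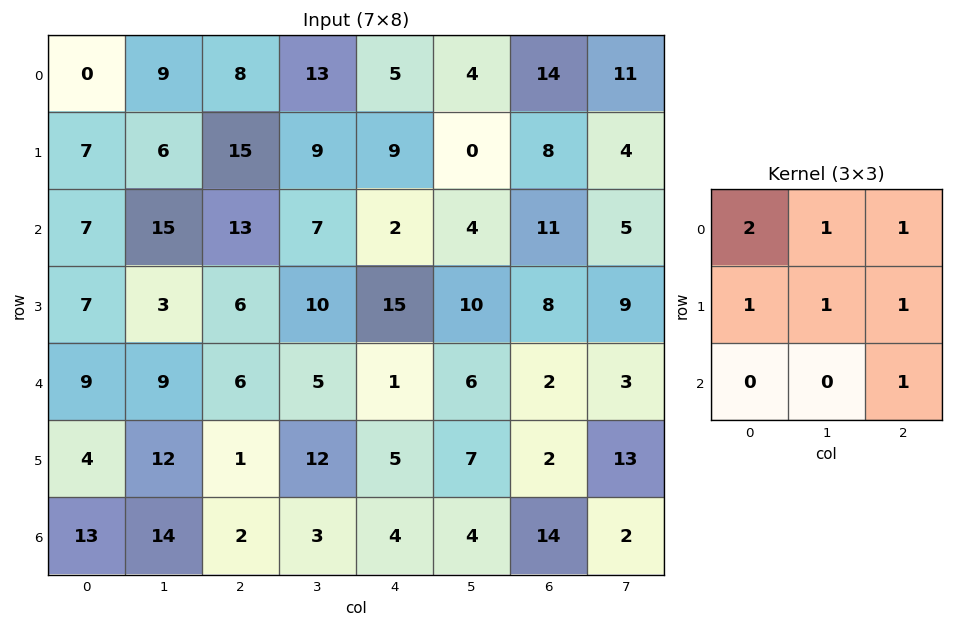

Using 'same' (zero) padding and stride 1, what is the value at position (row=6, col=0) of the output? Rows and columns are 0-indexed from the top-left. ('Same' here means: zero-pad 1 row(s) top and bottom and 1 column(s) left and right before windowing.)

43

The receptive field on the zero-padded input at this output position is [0 4 12 / 0 13 14 / 0 0 0]. Elementwise product with the kernel and sum: 0·2 + 4·1 + 12·1 + 0·1 + 13·1 + 14·1 + 0·1.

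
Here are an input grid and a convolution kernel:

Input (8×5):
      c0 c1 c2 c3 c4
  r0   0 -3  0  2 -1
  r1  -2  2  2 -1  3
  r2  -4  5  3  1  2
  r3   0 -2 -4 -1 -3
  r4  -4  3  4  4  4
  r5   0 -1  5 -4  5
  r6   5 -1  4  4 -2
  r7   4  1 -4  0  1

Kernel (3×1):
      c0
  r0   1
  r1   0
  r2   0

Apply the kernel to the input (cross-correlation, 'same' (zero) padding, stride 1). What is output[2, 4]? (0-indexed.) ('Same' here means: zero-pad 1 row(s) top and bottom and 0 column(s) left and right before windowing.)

3

The receptive field on the zero-padded input at this output position is [3 / 2 / -3]. Elementwise product with the kernel and sum: 3·1.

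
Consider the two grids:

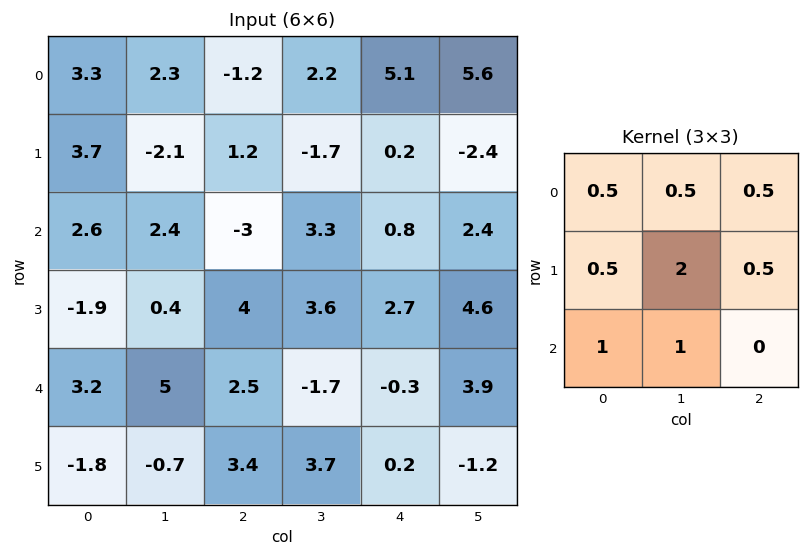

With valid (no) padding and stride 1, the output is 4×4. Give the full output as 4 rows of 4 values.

Output[0,0]: The receptive field on the input at this output position is [3.3 2.3 -1.2 / 3.7 -2.1 1.2 / 2.6 2.4 -3]. Elementwise product with the kernel and sum: 3.3·0.5 + 2.3·0.5 + -1.2·0.5 + 3.7·0.5 + -2.1·2 + 1.2·0.5 + 2.6·1 + 2.4·1.
Output[0,1]: The receptive field on the input at this output position is [2.3 -1.2 2.2 / -2.1 1.2 -1.7 / 2.4 -3 3.3]. Elementwise product with the kernel and sum: 2.3·0.5 + -1.2·0.5 + 2.2·0.5 + -2.1·0.5 + 1.2·2 + -1.7·0.5 + 2.4·1 + -3·1.

5.45 1.55 0.65 8.9
4.5 -0.05 12.95 8.8
11.05 18.85 11.9 10.75
11.6 13.35 9.95 9.85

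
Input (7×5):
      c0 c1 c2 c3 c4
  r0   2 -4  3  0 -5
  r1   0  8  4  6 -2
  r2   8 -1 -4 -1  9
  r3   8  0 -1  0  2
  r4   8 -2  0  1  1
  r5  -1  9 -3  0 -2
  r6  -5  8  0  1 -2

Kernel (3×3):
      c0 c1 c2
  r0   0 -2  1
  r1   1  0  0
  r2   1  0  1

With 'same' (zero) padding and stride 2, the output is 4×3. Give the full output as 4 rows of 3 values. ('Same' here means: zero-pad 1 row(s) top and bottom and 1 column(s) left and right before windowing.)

8 10 6
8 -3 3
-7 9 -3
11 14 5

Output[0,0]: The receptive field on the zero-padded input at this output position is [0 0 0 / 0 2 -4 / 0 0 8]. Elementwise product with the kernel and sum: 0·-2 + 0·1 + 0·1 + 0·1 + 8·1.
Output[0,1]: The receptive field on the zero-padded input at this output position is [0 0 0 / -4 3 0 / 8 4 6]. Elementwise product with the kernel and sum: 0·-2 + 0·1 + -4·1 + 8·1 + 6·1.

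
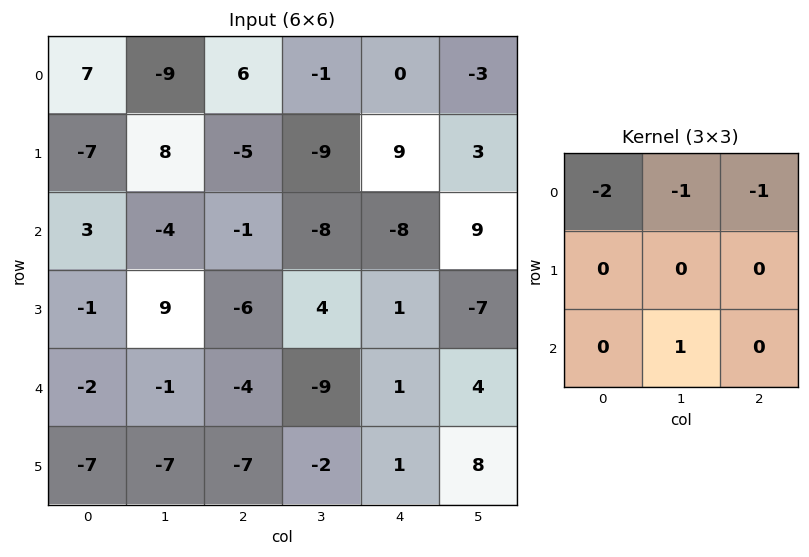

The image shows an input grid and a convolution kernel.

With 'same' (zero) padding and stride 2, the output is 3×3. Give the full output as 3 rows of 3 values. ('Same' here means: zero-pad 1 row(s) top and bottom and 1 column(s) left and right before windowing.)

Output[0,0]: The receptive field on the zero-padded input at this output position is [0 0 0 / 0 7 -9 / 0 -7 8]. Elementwise product with the kernel and sum: 0·-2 + 0·-1 + 0·-1 + -7·1.
Output[0,1]: The receptive field on the zero-padded input at this output position is [0 0 0 / -9 6 -1 / 8 -5 -9]. Elementwise product with the kernel and sum: 0·-2 + 0·-1 + 0·-1 + -5·1.

-7 -5 9
-2 -8 7
-15 -23 -1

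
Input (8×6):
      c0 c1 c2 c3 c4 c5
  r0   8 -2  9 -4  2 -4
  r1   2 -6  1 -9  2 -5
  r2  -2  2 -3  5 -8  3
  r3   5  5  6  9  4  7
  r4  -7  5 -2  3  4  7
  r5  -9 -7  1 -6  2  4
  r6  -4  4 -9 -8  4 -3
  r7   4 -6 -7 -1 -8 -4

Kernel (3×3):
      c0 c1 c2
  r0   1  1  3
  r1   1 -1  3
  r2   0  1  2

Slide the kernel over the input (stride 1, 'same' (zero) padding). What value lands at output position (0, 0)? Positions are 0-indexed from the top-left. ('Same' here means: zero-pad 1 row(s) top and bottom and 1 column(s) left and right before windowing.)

-24

The receptive field on the zero-padded input at this output position is [0 0 0 / 0 8 -2 / 0 2 -6]. Elementwise product with the kernel and sum: 0·1 + 0·1 + 0·3 + 0·1 + 8·-1 + -2·3 + 2·1 + -6·2.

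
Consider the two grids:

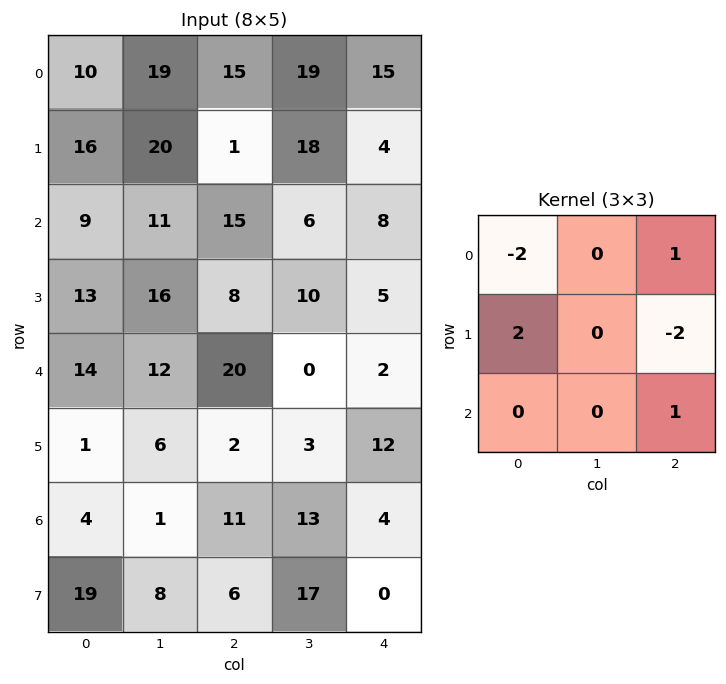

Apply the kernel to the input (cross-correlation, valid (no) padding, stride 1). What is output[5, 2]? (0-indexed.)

The receptive field on the input at this output position is [2 3 12 / 11 13 4 / 6 17 0]. Elementwise product with the kernel and sum: 2·-2 + 12·1 + 11·2 + 4·-2 + 0·1.

22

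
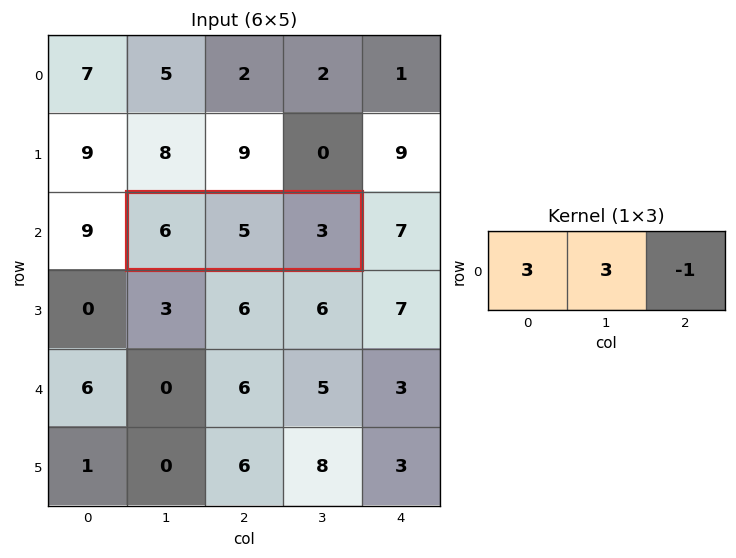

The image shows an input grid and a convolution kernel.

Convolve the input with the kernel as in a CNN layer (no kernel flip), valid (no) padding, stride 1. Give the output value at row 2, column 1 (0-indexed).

30

The receptive field on the input at this output position is [6 5 3]. Elementwise product with the kernel and sum: 6·3 + 5·3 + 3·-1.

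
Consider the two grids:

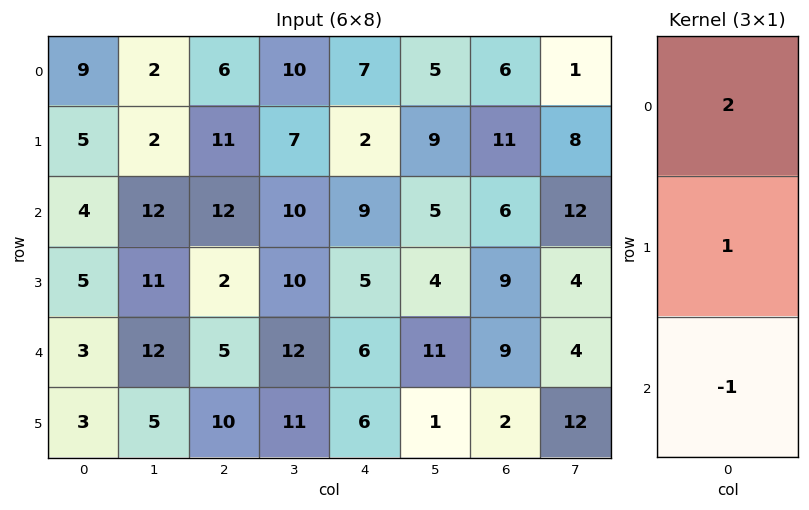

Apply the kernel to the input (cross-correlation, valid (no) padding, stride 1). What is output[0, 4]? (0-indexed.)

7

The receptive field on the input at this output position is [7 / 2 / 9]. Elementwise product with the kernel and sum: 7·2 + 2·1 + 9·-1.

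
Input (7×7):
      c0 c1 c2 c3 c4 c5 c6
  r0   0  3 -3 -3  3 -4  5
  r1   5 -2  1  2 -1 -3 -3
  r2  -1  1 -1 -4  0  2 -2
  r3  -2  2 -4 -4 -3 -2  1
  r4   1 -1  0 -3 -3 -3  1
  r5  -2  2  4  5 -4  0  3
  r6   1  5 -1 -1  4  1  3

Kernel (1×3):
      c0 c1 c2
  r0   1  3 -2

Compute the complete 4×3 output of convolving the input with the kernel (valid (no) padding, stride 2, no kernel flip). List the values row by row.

Output[0,0]: The receptive field on the input at this output position is [0 3 -3]. Elementwise product with the kernel and sum: 0·1 + 3·3 + -3·-2.

15 -18 -19
4 -13 10
-2 -3 -14
18 -12 1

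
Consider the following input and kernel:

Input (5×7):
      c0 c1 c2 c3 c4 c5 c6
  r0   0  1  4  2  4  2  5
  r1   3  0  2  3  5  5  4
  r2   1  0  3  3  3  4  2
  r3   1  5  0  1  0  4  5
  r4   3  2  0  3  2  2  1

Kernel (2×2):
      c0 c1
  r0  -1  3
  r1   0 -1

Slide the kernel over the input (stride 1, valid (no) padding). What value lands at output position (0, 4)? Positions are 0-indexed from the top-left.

-3

The receptive field on the input at this output position is [4 2 / 5 5]. Elementwise product with the kernel and sum: 4·-1 + 2·3 + 5·-1.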